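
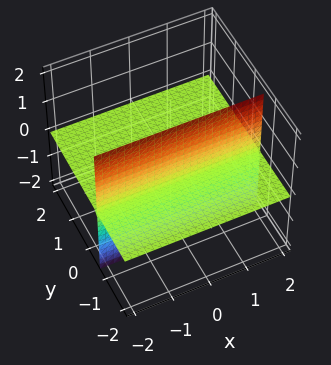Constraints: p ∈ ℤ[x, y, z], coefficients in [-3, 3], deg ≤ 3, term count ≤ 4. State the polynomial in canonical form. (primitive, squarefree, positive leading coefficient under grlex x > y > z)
(a) There are 2 components.
(b) Degree: the shape is more complex than any degree-1 surface, so deg p = 2.
(c) From the visible intercepts: every point of the x-axis in the box is on the surface; the visible y-axis segment lies entirely on the surface.
(d) The integer polynomial consistent with all of this is the stated p.

3*y*z + 2*z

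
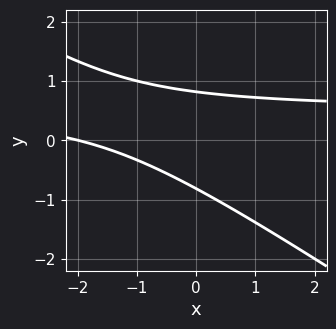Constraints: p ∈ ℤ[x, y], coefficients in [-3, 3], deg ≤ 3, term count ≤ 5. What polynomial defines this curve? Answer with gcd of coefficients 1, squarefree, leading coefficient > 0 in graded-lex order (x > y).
2*x*y + 3*y^2 - x - 2

deg p = 2. The shape is more complex than any degree-1 curve.
From the visible intercepts: it crosses the x-axis at the gridline x = -2.
These observations pin down the coefficients.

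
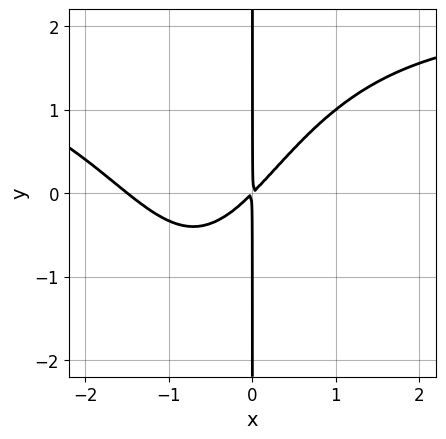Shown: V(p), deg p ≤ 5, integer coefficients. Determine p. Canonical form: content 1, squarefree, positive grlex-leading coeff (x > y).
x^3*y - 2*x^3 + x^2*y - 3*x^2 + 3*x*y

First, the degree is 4 — no degree-3 curve has this shape.
Then, against the integer gridlines: the visible y-axis segment lies entirely on the curve.
Finally, assembling these constraints gives the stated polynomial.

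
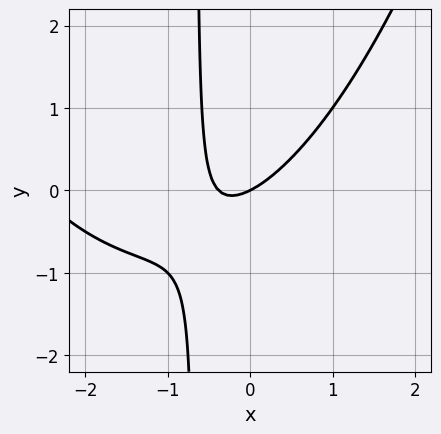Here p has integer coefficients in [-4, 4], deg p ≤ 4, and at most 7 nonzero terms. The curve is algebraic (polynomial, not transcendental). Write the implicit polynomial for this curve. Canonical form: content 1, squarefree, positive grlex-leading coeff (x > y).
The degree is 3 — no degree-2 curve has this shape.
From the axis intercepts and sections: one y-axis crossing is at y = 0; it meets the x-axis at x = 0 (among the integer gridlines).
Putting this together gives p.

x^3 + 3*x^2 - 3*x*y + x - 2*y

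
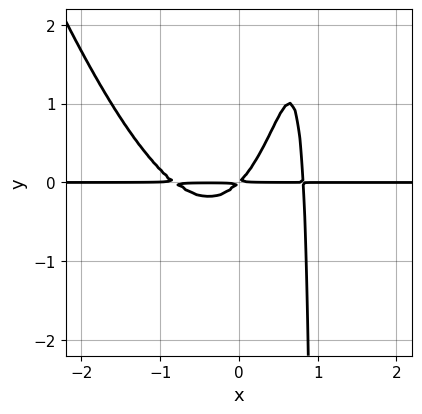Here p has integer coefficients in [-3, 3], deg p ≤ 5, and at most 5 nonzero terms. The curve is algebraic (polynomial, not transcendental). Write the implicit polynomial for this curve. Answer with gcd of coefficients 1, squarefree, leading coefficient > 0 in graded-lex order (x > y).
3*x^3*y + x^2*y^2 - 3*x*y^2 - 2*x*y + 2*y^2

First, degree: a generic line meets the curve in up to 4 points, so deg p = 4.
Then, from the axis intercepts and sections: every point of the x-axis in the box is on the curve.
Finally, the integer polynomial consistent with all of this is the stated p.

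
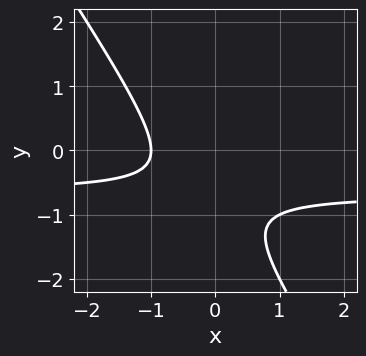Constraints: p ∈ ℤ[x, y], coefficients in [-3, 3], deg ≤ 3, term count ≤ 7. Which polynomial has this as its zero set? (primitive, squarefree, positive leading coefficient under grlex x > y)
(a) deg p = 2.
(b) Observable constraints: the curve avoids every integer y-axis point in the box; one x-axis crossing is at x = -1.
(c) Matching integer coefficients to the picture gives p.

3*x*y + 2*y^2 + 2*x + 3*y + 2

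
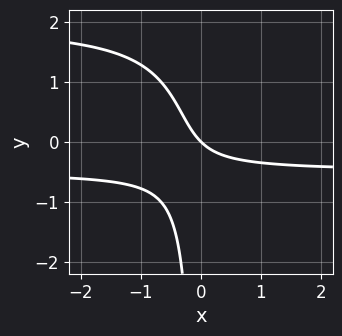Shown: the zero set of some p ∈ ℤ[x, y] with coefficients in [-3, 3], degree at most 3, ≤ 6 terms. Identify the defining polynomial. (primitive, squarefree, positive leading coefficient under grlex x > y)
2*x*y^2 - 3*x*y - 2*x - 2*y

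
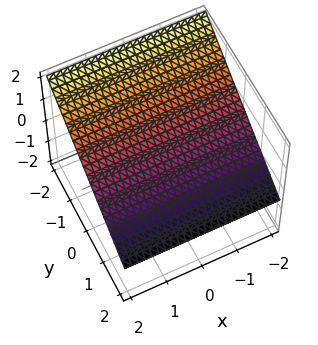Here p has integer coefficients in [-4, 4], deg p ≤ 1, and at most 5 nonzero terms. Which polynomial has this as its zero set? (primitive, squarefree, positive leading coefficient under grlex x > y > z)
2*y + 3*z - 2

Degree: every cross-section is a straight line — this is a plane, so deg p = 1.
From the visible intercepts: it crosses the y-axis at the gridline y = 1; it misses every integer gridline on the x-axis.
Fitting integer coefficients to these (and the overall shape) gives p.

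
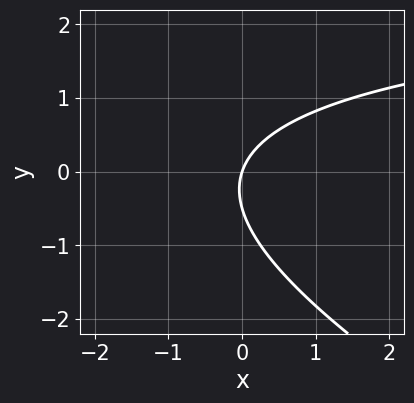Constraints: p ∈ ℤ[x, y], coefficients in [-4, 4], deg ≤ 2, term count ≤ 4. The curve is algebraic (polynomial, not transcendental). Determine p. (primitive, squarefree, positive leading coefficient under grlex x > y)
x*y + 2*y^2 - 3*x + y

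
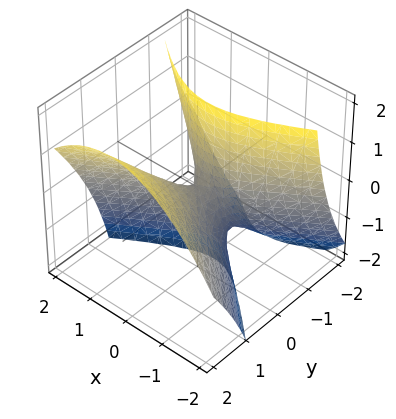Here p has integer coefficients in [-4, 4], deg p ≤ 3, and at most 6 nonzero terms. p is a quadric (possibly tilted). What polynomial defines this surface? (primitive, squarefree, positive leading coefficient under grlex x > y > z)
2*x^2 - x*y - 3*y^2 + 3*y*z + z

1. Degree: a generic line meets the surface in up to 2 points, so deg p = 2.
2. From the axis intercepts and sections: it crosses the y-axis at the gridline y = 0; it crosses the x-axis at the gridline x = 0; one z-axis crossing is at z = 0.
3. Fitting integer coefficients to these (and the overall shape) gives p.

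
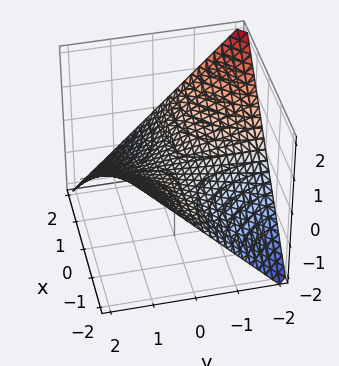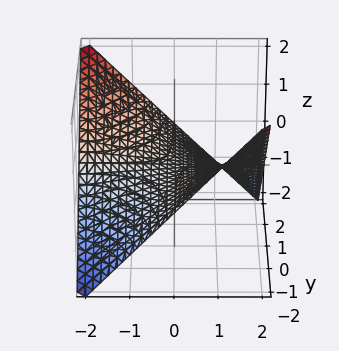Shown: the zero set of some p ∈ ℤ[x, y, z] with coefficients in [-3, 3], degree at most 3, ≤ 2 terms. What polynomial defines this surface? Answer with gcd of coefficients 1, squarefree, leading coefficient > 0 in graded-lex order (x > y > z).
(a) Degree: a saddle surface; a quadric, so deg p = 2.
(b) Checking where it meets the axes: the visible y-axis segment lies entirely on the surface; the visible x-axis segment lies entirely on the surface.
(c) Putting this together gives p.

x*y + 2*z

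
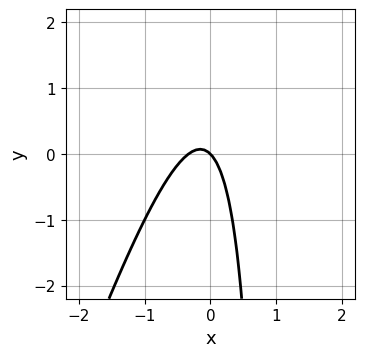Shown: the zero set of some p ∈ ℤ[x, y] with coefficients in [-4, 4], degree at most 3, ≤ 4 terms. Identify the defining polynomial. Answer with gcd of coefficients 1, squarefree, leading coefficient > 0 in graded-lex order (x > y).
3*x^2 - x*y + x + y

First, degree: the shape is more complex than any degree-1 curve, so deg p = 2.
Then, from the axis intercepts and sections: one y-axis crossing is at y = 0; it meets the x-axis at x = 0 (among the integer gridlines).
Finally, putting this together gives p.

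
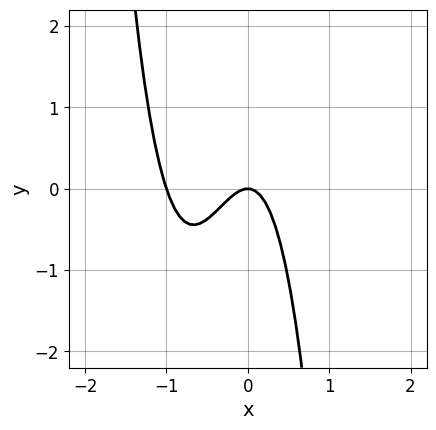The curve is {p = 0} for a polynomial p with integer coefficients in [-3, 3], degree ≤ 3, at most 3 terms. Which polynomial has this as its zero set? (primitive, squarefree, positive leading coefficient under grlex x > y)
3*x^3 + 3*x^2 + y

Degree: the shape is more complex than any degree-2 curve, so deg p = 3.
Against the integer gridlines: one y-axis crossing is at y = 0; the x-axis gridline crossings are at x ∈ {-1, 0}.
The integer polynomial consistent with all of this is the stated p.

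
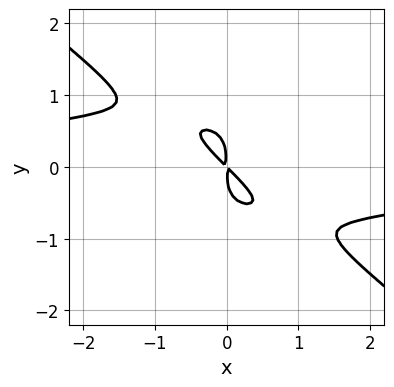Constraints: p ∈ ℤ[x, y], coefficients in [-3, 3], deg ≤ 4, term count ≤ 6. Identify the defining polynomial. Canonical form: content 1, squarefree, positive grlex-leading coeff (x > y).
x^3*y + 2*y^4 + 2*x^2 + 2*x*y

(a) deg p = 4.
(b) Matching integer coefficients to the picture gives p.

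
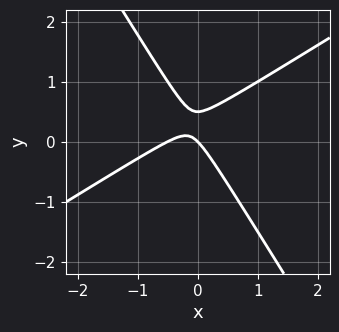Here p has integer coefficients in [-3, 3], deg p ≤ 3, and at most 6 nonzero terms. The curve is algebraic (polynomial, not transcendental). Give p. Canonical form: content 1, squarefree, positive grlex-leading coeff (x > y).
2*x^2 - 2*x*y - 2*y^2 + x + y

deg p = 2. The shape is more complex than any degree-1 curve.
Against the integer gridlines: it meets the y-axis at y = 0 (among the integer gridlines); one x-axis crossing is at x = 0.
Fitting integer coefficients to these (and the overall shape) gives p.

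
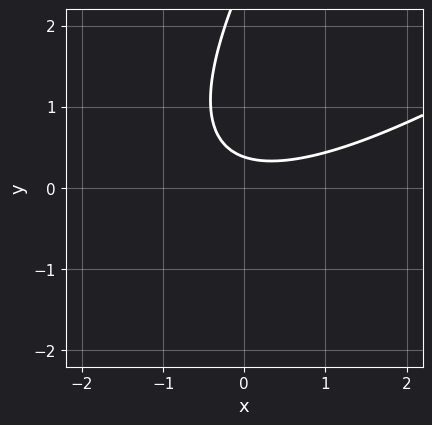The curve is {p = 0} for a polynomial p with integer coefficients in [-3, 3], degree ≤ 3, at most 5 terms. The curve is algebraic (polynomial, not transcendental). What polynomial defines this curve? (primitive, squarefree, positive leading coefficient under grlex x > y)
x^2 - 2*x*y + y^2 - 3*y + 1

First, deg p = 2.
Next, observable constraints: the curve avoids every integer x-axis point in the box.
Finally, fitting integer coefficients to these (and the overall shape) gives p.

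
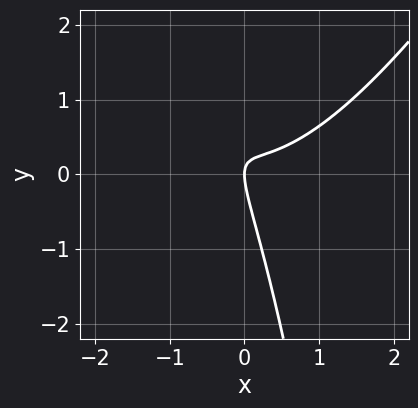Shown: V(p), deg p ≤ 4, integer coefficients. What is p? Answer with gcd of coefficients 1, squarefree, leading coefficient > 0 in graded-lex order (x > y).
(a) Degree: the shape is more complex than any degree-2 curve, so deg p = 3.
(b) Against the integer gridlines: it meets the y-axis at y = 0 (among the integer gridlines); one x-axis crossing is at x = 0.
(c) Solving for integer coefficients yields p as stated.

2*x^3 - x^2*y - 3*x*y - y^2 + x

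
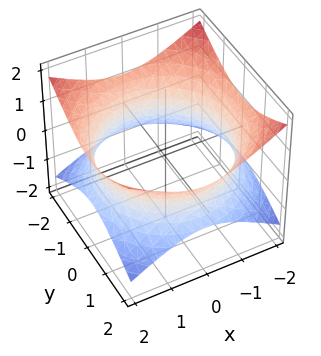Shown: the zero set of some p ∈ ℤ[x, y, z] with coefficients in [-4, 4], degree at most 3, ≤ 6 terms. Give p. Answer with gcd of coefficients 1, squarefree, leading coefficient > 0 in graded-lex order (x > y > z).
The degree is 2 — one connected sheet with a waist; a quadric.
Symmetries: it's symmetric under z → −z, forcing even powers of z; the surface is invariant under rotation about z: p = q(x² + y², z).
From the axis intercepts and sections: a circular section at z = 0 has radius between 1 and 2; the surface avoids every integer z-axis point in the box.
Fitting integer coefficients to these (and the overall shape) gives p.

x^2 + y^2 - 2*z^2 - 3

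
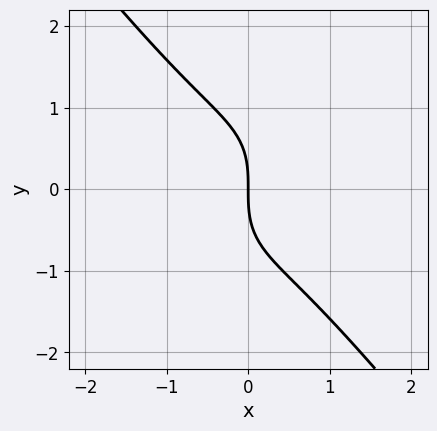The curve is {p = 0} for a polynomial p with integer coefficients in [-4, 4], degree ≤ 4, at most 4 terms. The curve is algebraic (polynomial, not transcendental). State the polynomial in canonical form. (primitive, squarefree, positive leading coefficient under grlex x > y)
2*x^3 + y^3 + 2*x

(a) deg p = 3. The shape is more complex than any degree-2 curve.
(b) Reading off the gridlines: it crosses the x-axis at the gridline x = 0; it meets the y-axis at y = 0 (among the integer gridlines).
(c) Putting this together gives p.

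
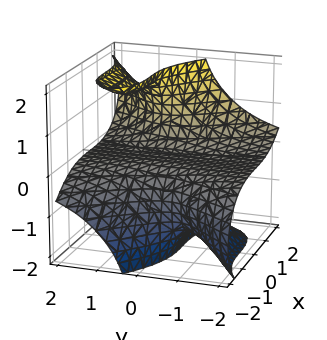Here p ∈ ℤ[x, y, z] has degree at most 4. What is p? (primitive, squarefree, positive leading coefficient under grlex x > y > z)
x^3 - 3*y^2*z + 3*y*z^2 - 2*z

deg p = 3. A generic line meets the surface in up to 3 points.
From the axis intercepts and sections: it crosses the x-axis at the gridline x = 0; one z-axis crossing is at z = 0; the visible y-axis segment lies entirely on the surface.
Putting this together gives p.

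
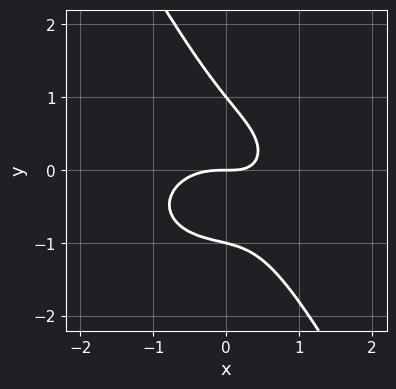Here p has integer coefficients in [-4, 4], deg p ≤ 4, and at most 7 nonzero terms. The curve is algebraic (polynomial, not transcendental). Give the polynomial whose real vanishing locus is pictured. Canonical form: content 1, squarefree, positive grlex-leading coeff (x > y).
2*x^3 + 3*x*y^2 + 2*y^3 + 2*x*y - 2*y

The degree is 3 — the shape is more complex than any degree-2 curve.
Against the integer gridlines: the y-axis gridline crossings are at y ∈ {-1, 0, 1}; it meets the x-axis at x = 0 (among the integer gridlines).
The integer polynomial consistent with all of this is the stated p.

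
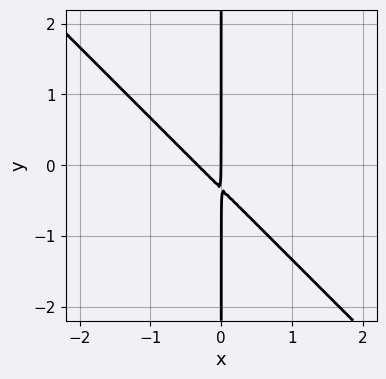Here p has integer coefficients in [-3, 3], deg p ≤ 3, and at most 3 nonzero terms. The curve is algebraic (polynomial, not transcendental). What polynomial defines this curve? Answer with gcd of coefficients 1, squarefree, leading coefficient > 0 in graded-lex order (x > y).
Degree: a generic line meets the curve in up to 2 points, so deg p = 2.
From the visible intercepts: it crosses the x-axis at the gridline x = 0; every point of the y-axis in the box is on the curve.
Solving for integer coefficients yields p as stated.

3*x^2 + 3*x*y + x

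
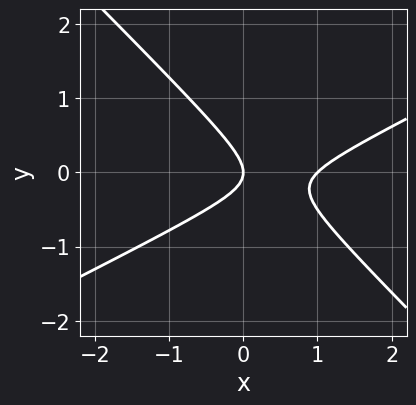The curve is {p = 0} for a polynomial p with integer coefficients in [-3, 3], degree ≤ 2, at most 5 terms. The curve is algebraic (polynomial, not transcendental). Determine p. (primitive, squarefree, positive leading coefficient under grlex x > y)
x^2 - x*y - 2*y^2 - x

(a) The degree is 2 — a generic line meets the curve in up to 2 points.
(b) From the axis intercepts and sections: one y-axis crossing is at y = 0; among the integer gridlines, it crosses the x-axis at x ∈ {0, 1}.
(c) These observations pin down the coefficients.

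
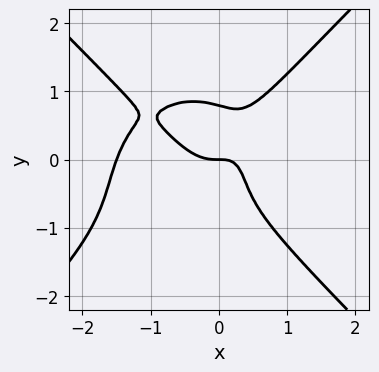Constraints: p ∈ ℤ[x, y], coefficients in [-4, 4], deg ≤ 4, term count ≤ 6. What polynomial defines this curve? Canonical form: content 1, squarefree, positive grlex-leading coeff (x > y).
2*x^4 - 2*y^4 + 3*x^3 - x*y + y

The degree is 4 — the shape is more complex than any degree-3 curve.
From the axis intercepts and sections: one x-axis crossing is at x = 0; one y-axis crossing is at y = 0.
The integer polynomial consistent with all of this is the stated p.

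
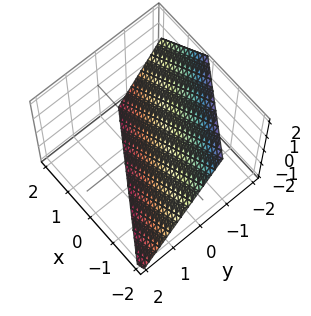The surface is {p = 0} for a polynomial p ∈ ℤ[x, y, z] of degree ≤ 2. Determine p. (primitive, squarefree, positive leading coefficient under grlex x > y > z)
(a) Degree: the surface is flat (a plane), so deg p = 1.
(b) From the axis intercepts and sections: it meets the z-axis at z = -1 (among the integer gridlines); it meets the x-axis at x = -1 (among the integer gridlines).
(c) Fitting integer coefficients to these (and the overall shape) gives p.

2*x + 3*y + 2*z + 2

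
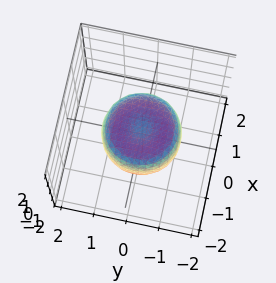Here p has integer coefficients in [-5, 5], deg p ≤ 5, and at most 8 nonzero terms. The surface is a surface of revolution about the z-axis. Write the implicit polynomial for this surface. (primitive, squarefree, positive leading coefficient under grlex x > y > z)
(a) Degree: no degree-3 surface has this shape, so deg p = 4.
(b) Symmetry: the z-axis is an axis of rotation, so x and y enter only as x² + y².
(c) Against the integer gridlines: a circular section at z = 0 has radius between 1 and 2.
(d) The integer polynomial consistent with all of this is the stated p.

2*x^4 + 4*x^2*y^2 + 2*y^4 - 2*x^2 - 2*y^2 + 2*z^2 - 1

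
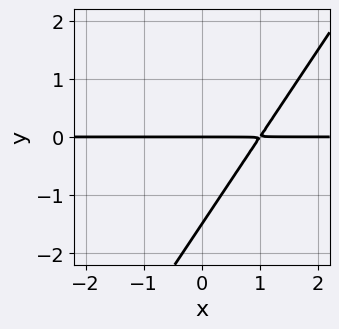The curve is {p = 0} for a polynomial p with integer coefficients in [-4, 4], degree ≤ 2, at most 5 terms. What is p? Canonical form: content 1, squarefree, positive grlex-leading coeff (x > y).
3*x*y - 2*y^2 - 3*y

Degree: a generic line meets the curve in up to 2 points, so deg p = 2.
Reading off the gridlines: it meets the y-axis at y = 0 (among the integer gridlines); the visible x-axis segment lies entirely on the curve.
Together with the visible shape, these determine p as stated.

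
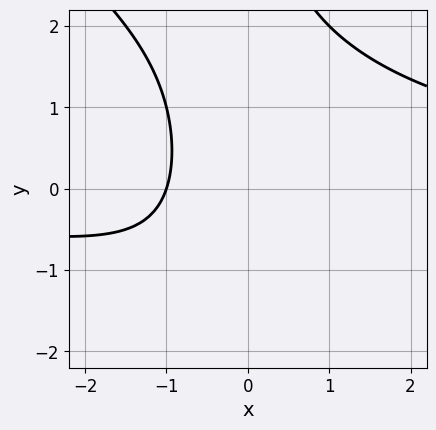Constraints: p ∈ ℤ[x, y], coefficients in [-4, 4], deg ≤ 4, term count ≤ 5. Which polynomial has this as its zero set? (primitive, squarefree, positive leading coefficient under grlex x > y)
x^2*y + x*y^2 - 3*x - 3

(a) Degree: no degree-2 curve has this shape, so deg p = 3.
(b) Against the integer gridlines: the curve avoids every integer y-axis point in the box; it meets the x-axis at x = -1 (among the integer gridlines).
(c) Solving for integer coefficients yields p as stated.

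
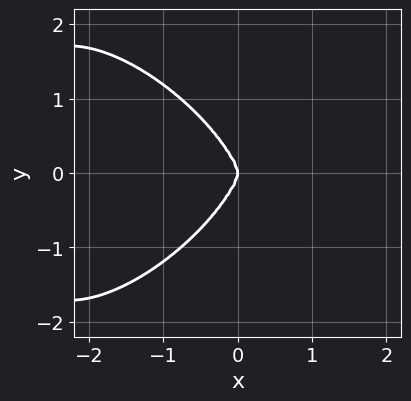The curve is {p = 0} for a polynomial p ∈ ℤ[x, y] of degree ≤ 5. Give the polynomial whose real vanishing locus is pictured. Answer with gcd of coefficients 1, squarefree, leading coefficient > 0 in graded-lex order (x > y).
x^4 + y^4 + 3*x^3

Degree: the shape is more complex than any degree-3 curve, so deg p = 4.
Symmetries: mirror symmetry y ↦ −y ⇒ only even powers of y.
From the axis intercepts and sections: it meets the y-axis at y = 0 (among the integer gridlines); it meets the x-axis at x = 0 (among the integer gridlines).
These observations pin down the coefficients.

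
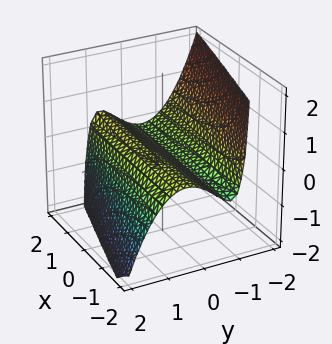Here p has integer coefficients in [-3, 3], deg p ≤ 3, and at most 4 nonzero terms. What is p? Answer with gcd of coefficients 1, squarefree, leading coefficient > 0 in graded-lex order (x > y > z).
First, deg p = 3. The shape is more complex than any degree-2 surface.
Next, against the integer gridlines: the y-axis gridline crossings are at y ∈ {-1, 0, 1}; it crosses the z-axis at the gridline z = 0; the visible x-axis segment lies entirely on the surface.
Finally, together with the visible shape, these determine p as stated.

x*y*z - 2*y^3 + 2*y - 3*z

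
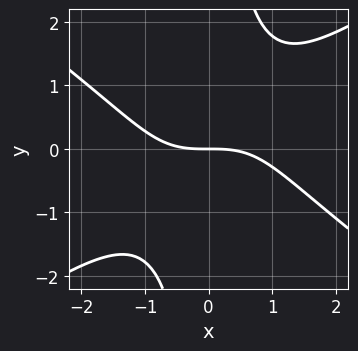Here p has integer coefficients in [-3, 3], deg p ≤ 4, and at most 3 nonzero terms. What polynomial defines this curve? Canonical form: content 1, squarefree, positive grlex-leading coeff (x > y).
x^3 - 2*x*y^2 + 3*y

(a) The degree is 3 — a generic line meets the curve in up to 3 points.
(b) Checking where it meets the axes: it crosses the y-axis at the gridline y = 0; it meets the x-axis at x = 0 (among the integer gridlines).
(c) Solving for integer coefficients yields p as stated.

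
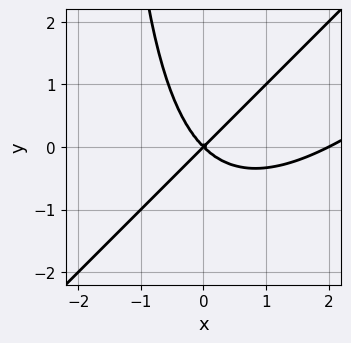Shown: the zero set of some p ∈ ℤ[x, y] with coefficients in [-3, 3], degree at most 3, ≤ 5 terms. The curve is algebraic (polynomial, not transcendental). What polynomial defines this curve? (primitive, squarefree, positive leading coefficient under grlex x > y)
(a) deg p = 3. The shape is more complex than any degree-2 curve.
(b) Observable constraints: it crosses the y-axis at the gridline y = 0; among the integer gridlines, it crosses the x-axis at x ∈ {0, 2}.
(c) Assembling these constraints gives the stated polynomial.

x^3 - 2*x^2*y + x*y^2 - 2*x^2 + 2*y^2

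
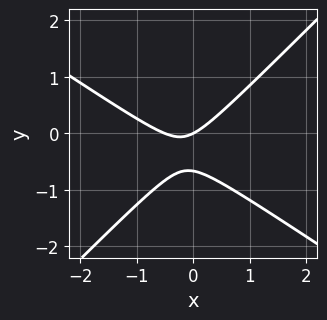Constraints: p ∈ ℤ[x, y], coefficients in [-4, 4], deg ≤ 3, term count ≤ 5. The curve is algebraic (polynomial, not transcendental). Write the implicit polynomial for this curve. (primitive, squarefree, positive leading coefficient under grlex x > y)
2*x^2 + x*y - 3*y^2 + x - 2*y

First, degree: a generic line meets the curve in up to 2 points, so deg p = 2.
Next, from the visible intercepts: it crosses the y-axis at the gridline y = 0; it crosses the x-axis at the gridline x = 0.
Finally, these observations pin down the coefficients.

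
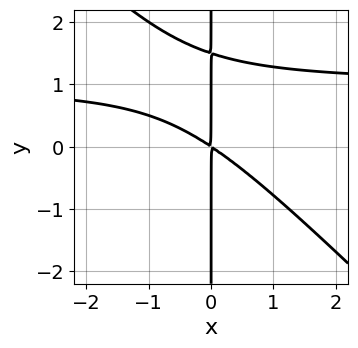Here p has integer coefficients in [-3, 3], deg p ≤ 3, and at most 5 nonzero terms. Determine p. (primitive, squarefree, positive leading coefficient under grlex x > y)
2*x^2*y + 2*x*y^2 - 2*x^2 - 3*x*y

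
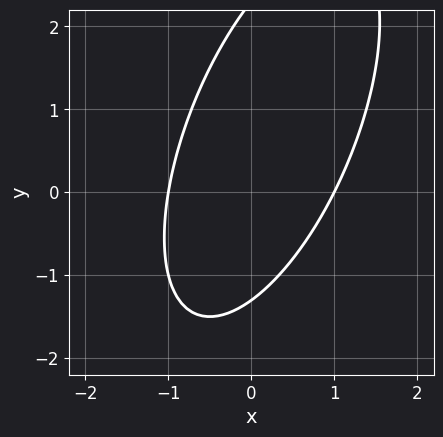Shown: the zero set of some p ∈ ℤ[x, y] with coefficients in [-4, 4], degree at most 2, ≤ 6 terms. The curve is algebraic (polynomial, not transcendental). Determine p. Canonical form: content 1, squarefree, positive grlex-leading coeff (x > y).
3*x^2 - 2*x*y + y^2 - y - 3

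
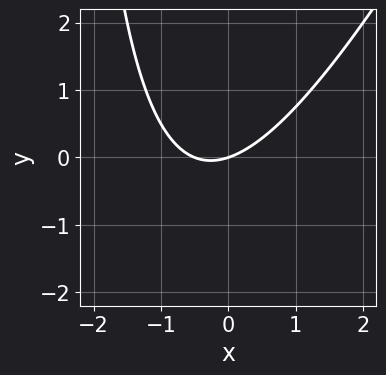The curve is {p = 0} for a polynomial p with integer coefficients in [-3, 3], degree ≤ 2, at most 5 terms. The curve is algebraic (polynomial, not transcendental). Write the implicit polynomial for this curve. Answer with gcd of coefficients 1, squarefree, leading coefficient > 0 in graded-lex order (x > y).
2*x^2 - x*y + x - 3*y

1. The degree is 2 — the shape is more complex than any degree-1 curve.
2. Checking where it meets the axes: it meets the x-axis at x = 0 (among the integer gridlines); it meets the y-axis at y = 0 (among the integer gridlines).
3. Matching integer coefficients to the picture gives p.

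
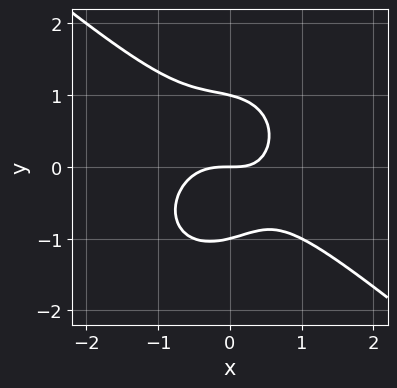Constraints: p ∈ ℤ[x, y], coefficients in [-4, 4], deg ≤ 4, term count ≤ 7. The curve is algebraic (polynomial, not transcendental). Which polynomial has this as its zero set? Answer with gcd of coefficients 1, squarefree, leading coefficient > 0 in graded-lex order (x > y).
First, degree: no degree-2 curve has this shape, so deg p = 3.
Next, from the axis intercepts and sections: among the integer gridlines, it crosses the y-axis at y ∈ {-1, 0, 1}; it crosses the x-axis at the gridline x = 0.
Finally, these observations pin down the coefficients.

2*x^3 + x^2*y + 2*y^3 + x*y - 2*y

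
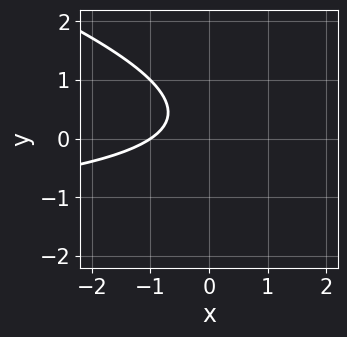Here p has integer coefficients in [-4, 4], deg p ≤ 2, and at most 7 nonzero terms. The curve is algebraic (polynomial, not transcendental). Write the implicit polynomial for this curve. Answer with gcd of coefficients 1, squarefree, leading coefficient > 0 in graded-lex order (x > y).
x*y + 3*y^2 + 2*x - 2*y + 2

deg p = 2. A generic line meets the curve in up to 2 points.
Reading off the gridlines: it misses every integer gridline on the y-axis; one x-axis crossing is at x = -1.
These observations pin down the coefficients.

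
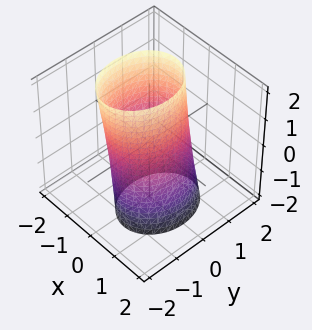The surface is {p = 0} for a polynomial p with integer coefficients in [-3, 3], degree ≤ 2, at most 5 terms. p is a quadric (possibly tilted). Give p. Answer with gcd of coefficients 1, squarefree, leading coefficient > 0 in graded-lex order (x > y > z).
3*x^2 + x*z + 2*y^2 - 3

The degree is 2 — a generic line meets the surface in up to 2 points.
Checking where it meets the axes: among the integer gridlines, it crosses the x-axis at x ∈ {-1, 1}; the surface avoids every integer z-axis point in the box.
Solving for integer coefficients yields p as stated.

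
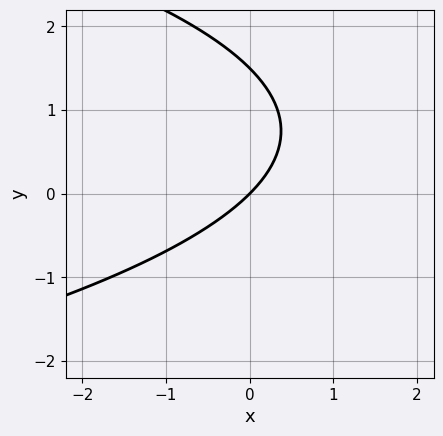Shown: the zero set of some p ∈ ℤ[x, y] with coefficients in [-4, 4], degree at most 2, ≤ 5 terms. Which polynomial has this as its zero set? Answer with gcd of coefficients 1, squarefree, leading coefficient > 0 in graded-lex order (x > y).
2*y^2 + 3*x - 3*y

First, degree: no degree-1 curve has this shape, so deg p = 2.
Then, from the axis intercepts and sections: it meets the y-axis at y = 0 (among the integer gridlines); one x-axis crossing is at x = 0.
Finally, together with the visible shape, these determine p as stated.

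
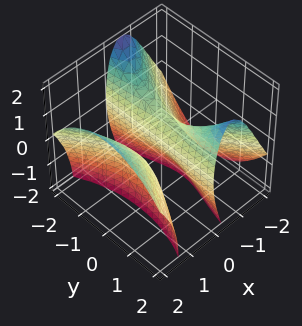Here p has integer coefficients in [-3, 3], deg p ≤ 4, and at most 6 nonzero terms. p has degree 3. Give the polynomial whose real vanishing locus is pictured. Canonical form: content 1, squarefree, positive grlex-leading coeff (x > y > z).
(a) The picture has 2 separate pieces. They look like related sheets of one shape, so recover p as a whole.
(b) deg p = 3. The shape is more complex than any degree-2 surface.
(c) From the visible intercepts: it crosses the z-axis at the gridline z = 0; every point of the y-axis in the box is on the surface; it meets the x-axis at x = 0 (among the integer gridlines).
(d) Matching integer coefficients to the picture gives p.

3*x^3 - 3*x^2*z - 2*x*y^2 - z^2 - 2*x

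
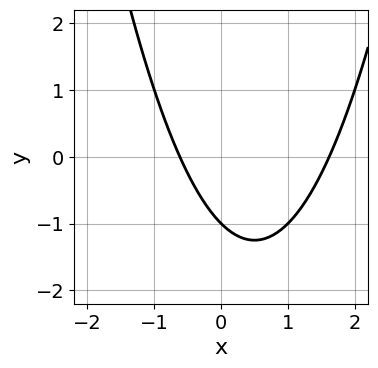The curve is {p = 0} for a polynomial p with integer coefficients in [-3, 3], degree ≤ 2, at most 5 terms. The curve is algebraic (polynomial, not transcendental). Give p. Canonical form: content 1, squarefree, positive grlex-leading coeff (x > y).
First, deg p = 2. No degree-1 curve has this shape.
Next, observable constraints: one y-axis crossing is at y = -1.
Finally, these observations pin down the coefficients.

x^2 - x - y - 1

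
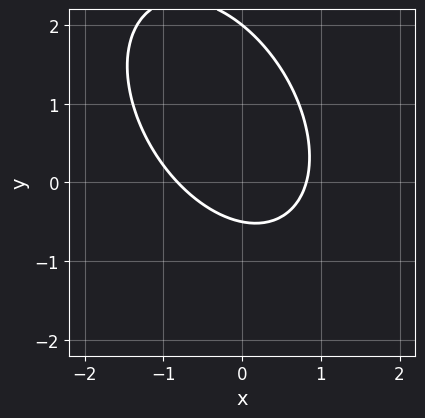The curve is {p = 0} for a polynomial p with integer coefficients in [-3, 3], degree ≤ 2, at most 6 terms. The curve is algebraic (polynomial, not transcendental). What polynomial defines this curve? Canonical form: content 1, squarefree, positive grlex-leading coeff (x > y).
3*x^2 + 2*x*y + 2*y^2 - 3*y - 2

The degree is 2 — the shape is more complex than any degree-1 curve.
From the visible intercepts: it crosses the y-axis at the gridline y = 2.
Assembling these constraints gives the stated polynomial.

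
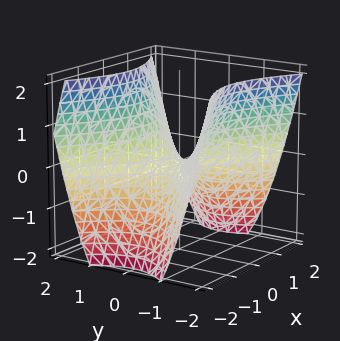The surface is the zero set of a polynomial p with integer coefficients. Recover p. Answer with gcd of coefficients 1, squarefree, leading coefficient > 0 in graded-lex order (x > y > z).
First, deg p = 2. A saddle surface; a quadric.
Then, symmetries: the y ↦ −y reflection is a symmetry, so y appears only in even powers; mirror symmetry x ↦ −x ⇒ only even powers of x.
Next, from the visible intercepts: it crosses the y-axis at the gridline y = 0; it crosses the x-axis at the gridline x = 0; one z-axis crossing is at z = 0.
Finally, these observations pin down the coefficients.

2*x^2 - 3*y^2 + 3*z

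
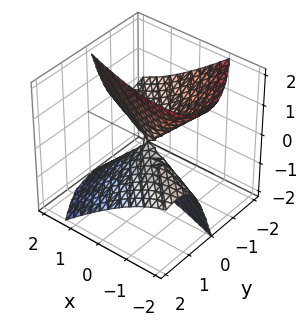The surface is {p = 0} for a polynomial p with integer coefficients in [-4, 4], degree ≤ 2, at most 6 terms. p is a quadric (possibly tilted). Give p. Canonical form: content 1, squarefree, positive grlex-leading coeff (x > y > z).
x^2 + 3*x*y + 2*y^2 + 3*y*z - z^2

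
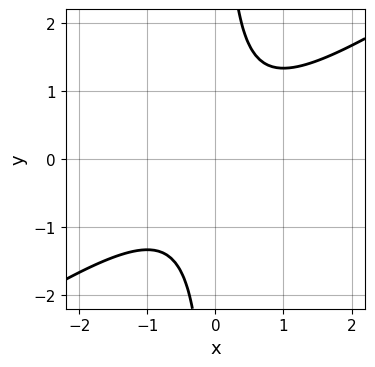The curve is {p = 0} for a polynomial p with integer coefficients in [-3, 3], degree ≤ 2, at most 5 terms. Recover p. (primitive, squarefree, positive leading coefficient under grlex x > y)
(a) deg p = 2. The shape is more complex than any degree-1 curve.
(b) From the visible intercepts: no y-intercept at any integer in the box; the curve avoids every integer x-axis point in the box.
(c) Putting this together gives p.

2*x^2 - 3*x*y + 2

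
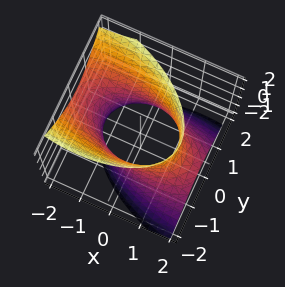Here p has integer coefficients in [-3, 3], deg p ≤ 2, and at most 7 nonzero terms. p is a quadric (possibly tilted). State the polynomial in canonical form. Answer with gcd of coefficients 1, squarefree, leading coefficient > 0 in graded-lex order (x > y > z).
First, the degree is 2 — no degree-1 surface has this shape.
Then, observable constraints: the surface avoids every integer z-axis point in the box; among the integer gridlines, it crosses the y-axis at y ∈ {-1, 1}.
Finally, fitting integer coefficients to these (and the overall shape) gives p.

x^2 + x*y + 2*x*z + 3*y^2 - z^2 - 3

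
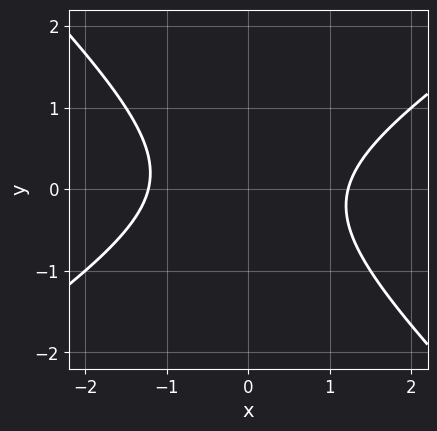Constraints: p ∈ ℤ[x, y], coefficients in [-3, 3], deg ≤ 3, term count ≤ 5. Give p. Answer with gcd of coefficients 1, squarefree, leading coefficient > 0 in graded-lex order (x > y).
Degree: no degree-1 curve has this shape, so deg p = 2.
From the visible intercepts: it misses every integer gridline on the y-axis.
These observations pin down the coefficients.

2*x^2 - x*y - 3*y^2 - 3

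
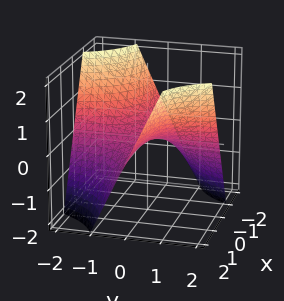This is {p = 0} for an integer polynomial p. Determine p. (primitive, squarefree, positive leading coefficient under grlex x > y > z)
(a) Degree: a hyperbolic paraboloid; a quadric, so deg p = 2.
(b) Observable constraints: the visible x-axis segment lies entirely on the surface; one z-axis crossing is at z = 0; the visible y-axis segment lies entirely on the surface.
(c) Putting this together gives p.

x*y - z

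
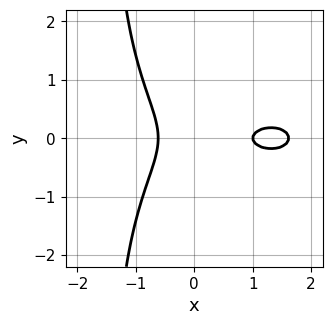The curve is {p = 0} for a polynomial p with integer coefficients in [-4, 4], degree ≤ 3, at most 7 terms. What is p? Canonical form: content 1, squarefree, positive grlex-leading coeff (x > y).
x^3 + 2*x*y^2 - 2*x^2 + 3*y^2 + 1

First, deg p = 3.
Next, symmetries: the y ↦ −y reflection is a symmetry, so y appears only in even powers.
Then, from the axis intercepts and sections: the curve avoids every integer y-axis point in the box; it crosses the x-axis at the gridline x = 1.
Finally, fitting integer coefficients to these (and the overall shape) gives p.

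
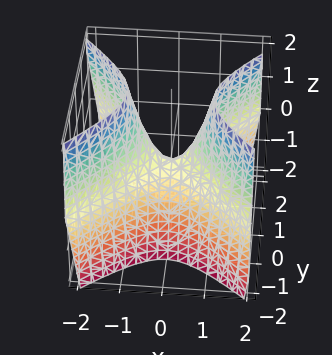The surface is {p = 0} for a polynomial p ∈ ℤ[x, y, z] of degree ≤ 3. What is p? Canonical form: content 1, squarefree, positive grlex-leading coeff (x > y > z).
(a) Degree: a saddle surface; a quadric, so deg p = 2.
(b) Symmetries: mirror symmetry x ↦ −x ⇒ only even powers of x; mirror symmetry y ↦ −y ⇒ only even powers of y.
(c) Reading off the gridlines: it crosses the z-axis at the gridline z = 0; it meets the y-axis at y = 0 (among the integer gridlines); it crosses the x-axis at the gridline x = 0.
(d) Assembling these constraints gives the stated polynomial.

2*x^2 - 2*y^2 - z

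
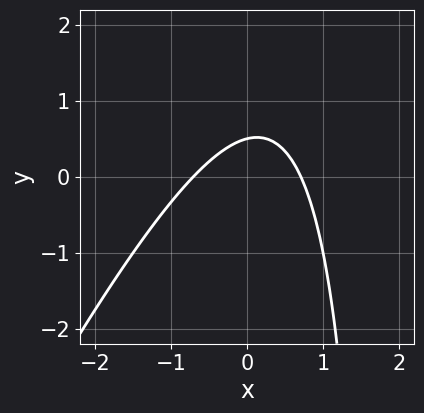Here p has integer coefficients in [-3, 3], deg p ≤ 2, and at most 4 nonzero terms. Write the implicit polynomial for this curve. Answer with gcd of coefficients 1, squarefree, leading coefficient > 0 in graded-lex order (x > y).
deg p = 2. A generic line meets the curve in up to 2 points.
Matching integer coefficients to the picture gives p.

2*x^2 - x*y + 2*y - 1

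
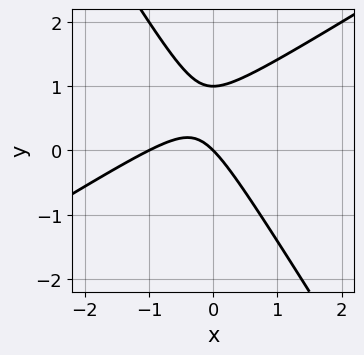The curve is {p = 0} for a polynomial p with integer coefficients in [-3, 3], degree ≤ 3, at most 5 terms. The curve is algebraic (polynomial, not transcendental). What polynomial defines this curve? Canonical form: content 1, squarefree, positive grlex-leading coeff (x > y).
x^2 - x*y - y^2 + x + y

(a) deg p = 2. The shape is more complex than any degree-1 curve.
(b) Reading off the gridlines: among the integer gridlines, it crosses the y-axis at y ∈ {0, 1}; the x-axis gridline crossings are at x ∈ {-1, 0}.
(c) Putting this together gives p.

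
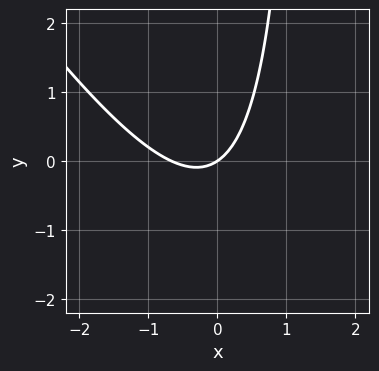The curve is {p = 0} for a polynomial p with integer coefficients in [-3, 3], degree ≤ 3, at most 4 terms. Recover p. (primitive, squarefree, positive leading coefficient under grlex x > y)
1. The degree is 2 — no degree-1 curve has this shape.
2. Checking where it meets the axes: it meets the y-axis at y = 0 (among the integer gridlines); one x-axis crossing is at x = 0.
3. Matching integer coefficients to the picture gives p.

3*x^2 + 2*x*y + 2*x - 3*y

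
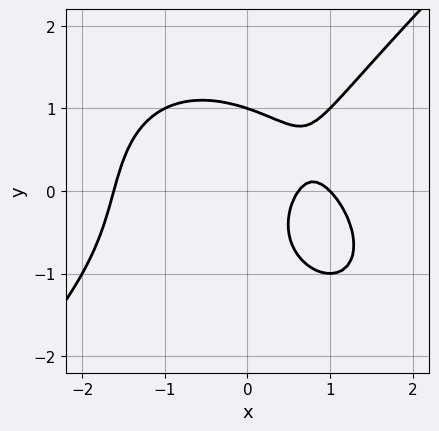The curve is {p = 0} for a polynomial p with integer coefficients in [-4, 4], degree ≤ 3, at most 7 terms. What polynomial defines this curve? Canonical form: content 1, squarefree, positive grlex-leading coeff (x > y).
x^3 - y^3 + x*y - 2*x + 1

The degree is 3 — a generic line meets the curve in up to 3 points.
Checking where it meets the axes: it crosses the y-axis at the gridline y = 1; it crosses the x-axis at the gridline x = 1.
Together with the visible shape, these determine p as stated.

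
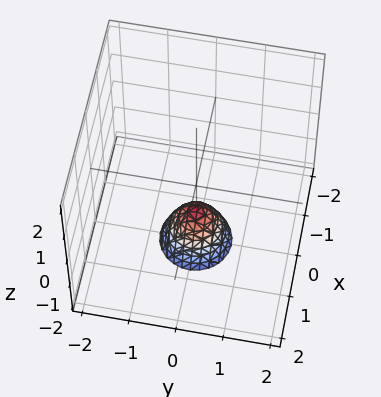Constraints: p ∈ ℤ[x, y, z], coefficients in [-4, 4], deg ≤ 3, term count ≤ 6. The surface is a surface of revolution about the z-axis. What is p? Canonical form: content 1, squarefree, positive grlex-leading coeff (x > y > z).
(a) The degree is 2 — the shape is more complex than any degree-1 surface.
(b) By symmetry, the surface is invariant under rotation about z: p = q(x² + y², z).
(c) Checking where it meets the axes: one z-axis crossing is at z = -1; a circular section at z = -2 has radius between 0 and 1; it misses every integer gridline on the x-axis.
(d) Putting this together gives p.

2*x^2 + 2*y^2 + z + 1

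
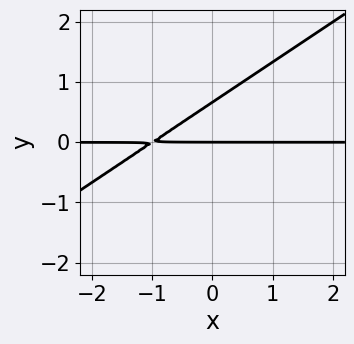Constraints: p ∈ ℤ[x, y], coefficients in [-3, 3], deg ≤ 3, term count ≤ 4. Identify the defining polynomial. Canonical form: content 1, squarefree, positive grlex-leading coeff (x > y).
2*x*y - 3*y^2 + 2*y

First, the degree is 2 — no degree-1 curve has this shape.
Next, against the integer gridlines: the visible x-axis segment lies entirely on the curve; it crosses the y-axis at the gridline y = 0.
Finally, fitting integer coefficients to these (and the overall shape) gives p.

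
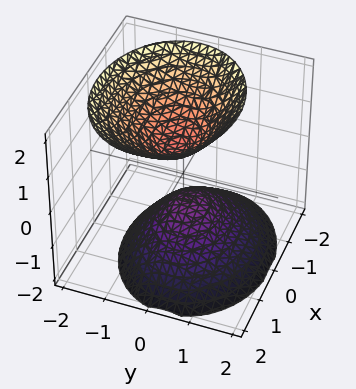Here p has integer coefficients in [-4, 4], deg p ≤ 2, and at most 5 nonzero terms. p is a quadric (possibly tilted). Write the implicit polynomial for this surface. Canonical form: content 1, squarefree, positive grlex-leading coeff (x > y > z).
2*x^2 + 3*y^2 + y*z - 2*z^2 + 1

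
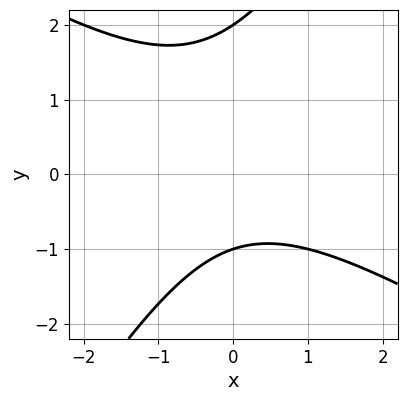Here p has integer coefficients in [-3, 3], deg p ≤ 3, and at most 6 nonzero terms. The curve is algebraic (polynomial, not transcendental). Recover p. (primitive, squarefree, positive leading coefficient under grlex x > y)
x^2 + x*y - y^2 + y + 2

First, deg p = 2. A generic line meets the curve in up to 2 points.
Then, from the axis intercepts and sections: among the integer gridlines, it crosses the y-axis at y ∈ {-1, 2}; it misses every integer gridline on the x-axis.
Finally, assembling these constraints gives the stated polynomial.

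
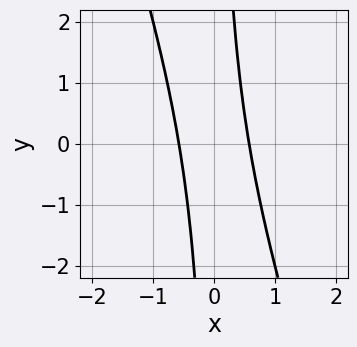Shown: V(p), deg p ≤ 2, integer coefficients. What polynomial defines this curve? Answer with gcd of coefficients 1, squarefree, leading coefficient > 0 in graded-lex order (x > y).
First, deg p = 2. A generic line meets the curve in up to 2 points.
Then, against the integer gridlines: the curve avoids every integer y-axis point in the box.
Finally, matching integer coefficients to the picture gives p.

3*x^2 + x*y - 1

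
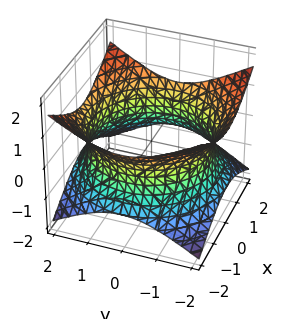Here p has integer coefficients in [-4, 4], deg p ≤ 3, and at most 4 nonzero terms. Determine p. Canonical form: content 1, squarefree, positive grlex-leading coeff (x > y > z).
1. deg p = 2.
2. Symmetries: mirror symmetry z ↦ −z ⇒ only even powers of z; every cross-section ⟂ z is a circle, so x, y appear only via x² + y².
3. From the axis intercepts and sections: a circular section at z = 0 has radius between 1 and 2; no z-intercept at any integer in the box.
4. Assembling these constraints gives the stated polynomial.

x^2 + y^2 - 2*z^2 - 3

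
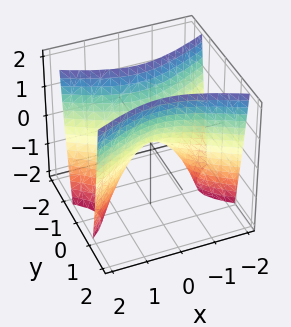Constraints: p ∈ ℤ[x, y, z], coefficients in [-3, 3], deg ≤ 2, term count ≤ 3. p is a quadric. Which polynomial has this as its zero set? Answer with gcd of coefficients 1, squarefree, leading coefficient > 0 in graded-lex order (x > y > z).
x^2 - 3*y^2 + z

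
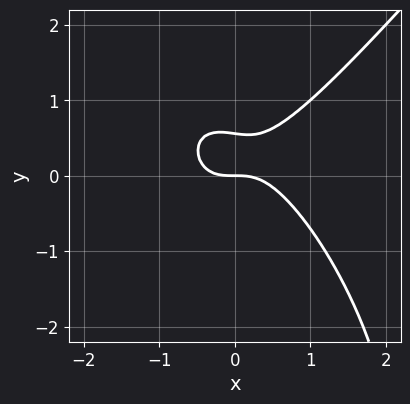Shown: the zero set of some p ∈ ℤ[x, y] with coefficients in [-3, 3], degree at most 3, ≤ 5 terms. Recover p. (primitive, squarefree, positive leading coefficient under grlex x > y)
deg p = 3. No degree-2 curve has this shape.
Checking where it meets the axes: it crosses the y-axis at the gridline y = 0; one x-axis crossing is at x = 0.
Fitting integer coefficients to these (and the overall shape) gives p.

3*x^3 - x*y^2 - y^3 - 3*y^2 + 2*y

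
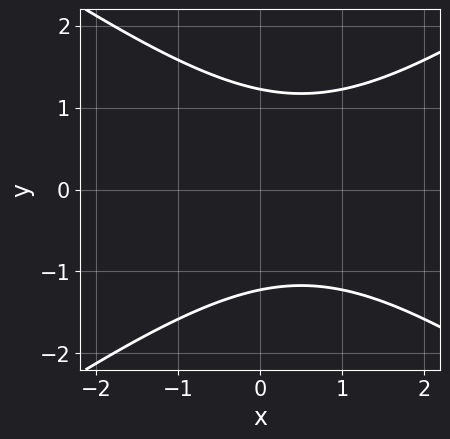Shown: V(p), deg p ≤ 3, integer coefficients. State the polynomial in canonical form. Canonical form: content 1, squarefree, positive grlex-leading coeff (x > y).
(a) The degree is 2 — no degree-1 curve has this shape.
(b) Symmetries: the y ↦ −y reflection is a symmetry, so y appears only in even powers.
(c) Reading off the gridlines: the curve avoids every integer x-axis point in the box.
(d) Fitting integer coefficients to these (and the overall shape) gives p.

x^2 - 2*y^2 - x + 3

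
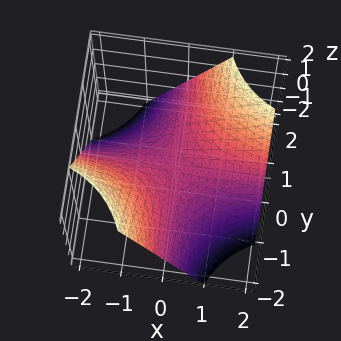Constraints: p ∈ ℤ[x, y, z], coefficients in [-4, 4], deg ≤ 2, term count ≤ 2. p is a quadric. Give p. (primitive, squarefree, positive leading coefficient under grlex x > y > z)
1. The degree is 2 — a hyperbolic paraboloid; a quadric.
2. Observable constraints: every point of the x-axis in the box is on the surface; the visible y-axis segment lies entirely on the surface; it meets the z-axis at z = 0 (among the integer gridlines).
3. Assembling these constraints gives the stated polynomial.

x*y - z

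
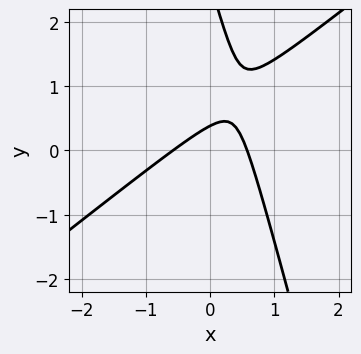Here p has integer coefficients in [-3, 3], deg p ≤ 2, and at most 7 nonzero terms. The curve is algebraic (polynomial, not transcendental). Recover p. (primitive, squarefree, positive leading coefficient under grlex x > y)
3*x^2 - 3*x*y - y^2 + 3*y - 1

First, the degree is 2 — a generic line meets the curve in up to 2 points.
Finally, putting this together gives p.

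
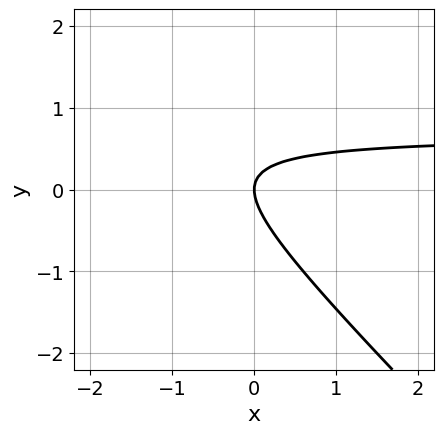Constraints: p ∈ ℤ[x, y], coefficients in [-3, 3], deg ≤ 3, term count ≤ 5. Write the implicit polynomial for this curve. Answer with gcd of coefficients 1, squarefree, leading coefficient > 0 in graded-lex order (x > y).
3*x*y + 3*y^2 - 2*x

First, deg p = 2. The shape is more complex than any degree-1 curve.
Next, reading off the gridlines: one y-axis crossing is at y = 0; one x-axis crossing is at x = 0.
Finally, putting this together gives p.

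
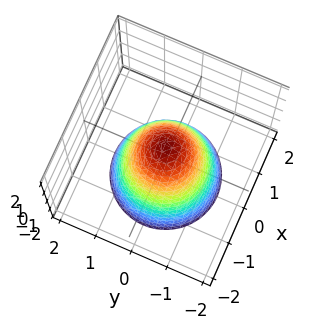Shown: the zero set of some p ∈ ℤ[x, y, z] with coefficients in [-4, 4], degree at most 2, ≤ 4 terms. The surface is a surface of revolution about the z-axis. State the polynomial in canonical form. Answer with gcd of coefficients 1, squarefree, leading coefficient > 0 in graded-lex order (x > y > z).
3*x^2 + 3*y^2 + 2*z - 2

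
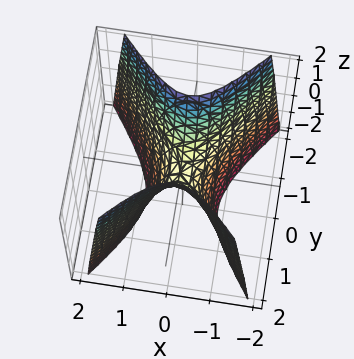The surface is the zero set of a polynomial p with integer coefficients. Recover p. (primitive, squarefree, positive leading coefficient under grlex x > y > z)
3*x^2 - 2*y^2 + z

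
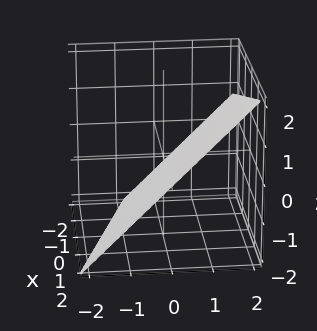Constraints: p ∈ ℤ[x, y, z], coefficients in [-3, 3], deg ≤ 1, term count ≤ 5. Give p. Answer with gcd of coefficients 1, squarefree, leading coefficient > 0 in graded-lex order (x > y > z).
First, degree: every cross-section is a straight line — this is a plane, so deg p = 1.
Next, from the axis intercepts and sections: one x-axis crossing is at x = 2.
Finally, assembling these constraints gives the stated polynomial.

x + 3*y - 3*z - 2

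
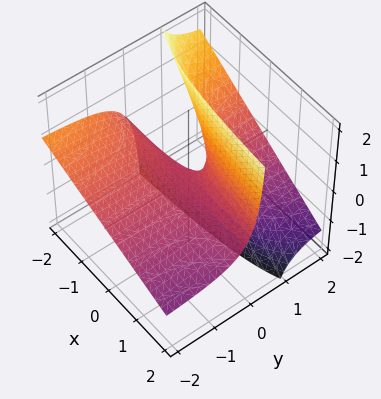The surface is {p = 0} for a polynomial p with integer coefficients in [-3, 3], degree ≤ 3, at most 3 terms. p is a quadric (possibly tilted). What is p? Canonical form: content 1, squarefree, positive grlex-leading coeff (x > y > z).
First, the degree is 2 — the shape is more complex than any degree-1 surface.
Then, reading off the gridlines: every point of the y-axis in the box is on the surface; it crosses the z-axis at the gridline z = 0.
Finally, together with the visible shape, these determine p as stated. Check: (1, 0, 0) on the x-axis lies on the surface, and p(1, 0, 0) = 0. ✓

x*y + 2*y*z - z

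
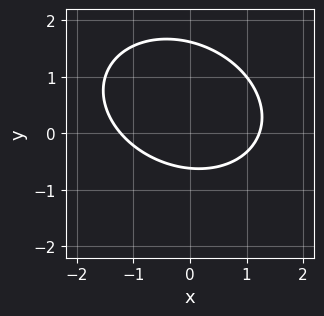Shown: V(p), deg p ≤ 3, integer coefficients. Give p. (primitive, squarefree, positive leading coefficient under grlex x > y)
First, deg p = 2.
Finally, the integer polynomial consistent with all of this is the stated p.

2*x^2 + x*y + 3*y^2 - 3*y - 3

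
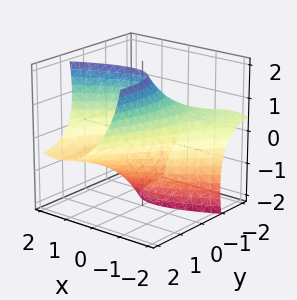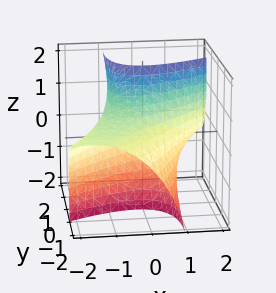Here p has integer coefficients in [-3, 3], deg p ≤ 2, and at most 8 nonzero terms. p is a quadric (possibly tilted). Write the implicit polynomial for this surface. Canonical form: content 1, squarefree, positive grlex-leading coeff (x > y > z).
2*x^2 - 3*x*y + y^2 - 3*y*z + z^2 - 3

1. The degree is 2 — the shape is more complex than any degree-1 surface.
2. Putting this together gives p.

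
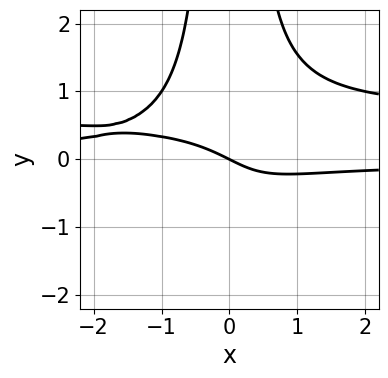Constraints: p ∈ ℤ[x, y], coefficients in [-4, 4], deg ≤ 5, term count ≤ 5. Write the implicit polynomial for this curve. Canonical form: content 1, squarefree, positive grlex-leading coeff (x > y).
3*x^2*y^2 - 2*x^2*y - x - 2*y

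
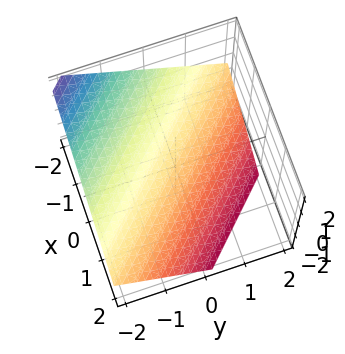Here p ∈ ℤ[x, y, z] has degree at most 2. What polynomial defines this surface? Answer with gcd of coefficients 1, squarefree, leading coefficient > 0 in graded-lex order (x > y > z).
2*x + 2*y + 3*z + 2

deg p = 1. Every cross-section is a straight line — this is a plane.
From the visible intercepts: one x-axis crossing is at x = -1; it crosses the y-axis at the gridline y = -1.
Together with the visible shape, these determine p as stated.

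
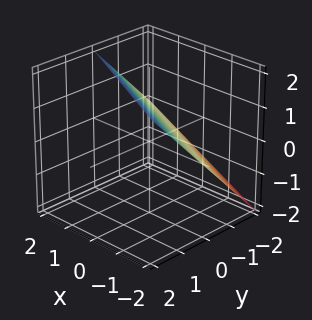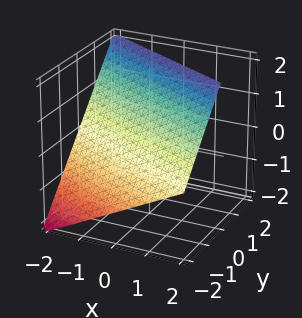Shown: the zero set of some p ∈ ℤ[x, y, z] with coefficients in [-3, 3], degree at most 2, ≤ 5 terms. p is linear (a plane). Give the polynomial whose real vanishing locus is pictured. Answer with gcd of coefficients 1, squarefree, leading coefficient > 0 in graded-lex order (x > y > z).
First, deg p = 1.
Then, from the visible intercepts: it meets the y-axis at y = -1 (among the integer gridlines); it meets the x-axis at x = -2 (among the integer gridlines); one z-axis crossing is at z = 1.
Finally, assembling these constraints gives the stated polynomial.

x + 2*y - 2*z + 2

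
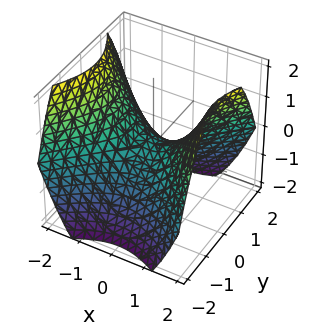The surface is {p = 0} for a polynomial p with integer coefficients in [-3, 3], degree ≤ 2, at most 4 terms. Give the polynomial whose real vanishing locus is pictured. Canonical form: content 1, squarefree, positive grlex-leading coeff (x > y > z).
First, degree: a hyperbolic paraboloid; a quadric, so deg p = 2.
Then, symmetries: it's symmetric under x → −x, forcing even powers of x; mirror symmetry y ↦ −y ⇒ only even powers of y.
Then, from the visible intercepts: one z-axis crossing is at z = 0; it meets the y-axis at y = 0 (among the integer gridlines); it meets the x-axis at x = 0 (among the integer gridlines).
Finally, solving for integer coefficients yields p as stated.

2*x^2 - 2*y^2 - 3*z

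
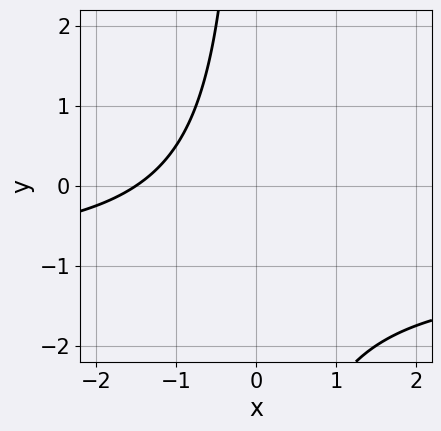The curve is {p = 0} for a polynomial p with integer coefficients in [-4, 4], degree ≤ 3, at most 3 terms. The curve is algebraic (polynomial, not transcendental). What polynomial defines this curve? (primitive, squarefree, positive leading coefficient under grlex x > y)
1. deg p = 2. A generic line meets the curve in up to 2 points.
2. From the axis intercepts and sections: it misses every integer gridline on the y-axis.
3. Fitting integer coefficients to these (and the overall shape) gives p.

2*x*y + 2*x + 3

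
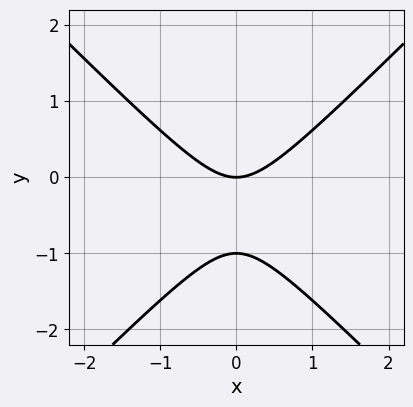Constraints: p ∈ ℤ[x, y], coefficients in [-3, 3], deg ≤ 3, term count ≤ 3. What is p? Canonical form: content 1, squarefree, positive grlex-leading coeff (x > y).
(a) deg p = 2. The shape is more complex than any degree-1 curve.
(b) Symmetries: the x ↦ −x reflection is a symmetry, so x appears only in even powers.
(c) Reading off the gridlines: the y-axis gridline crossings are at y ∈ {-1, 0}; one x-axis crossing is at x = 0.
(d) Putting this together gives p.

x^2 - y^2 - y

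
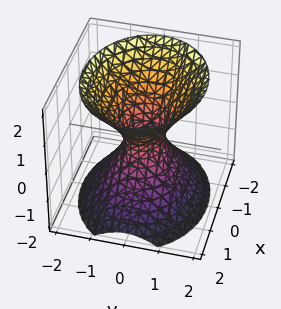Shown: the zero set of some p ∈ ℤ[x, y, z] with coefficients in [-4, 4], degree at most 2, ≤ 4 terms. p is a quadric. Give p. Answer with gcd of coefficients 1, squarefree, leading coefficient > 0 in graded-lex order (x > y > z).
2*x^2 + 3*y^2 - 2*z^2 - 1

First, the degree is 2 — an hourglass — one-sheet hyperboloid; a quadric.
Next, symmetries: mirror symmetry x ↦ −x ⇒ only even powers of x; the y ↦ −y reflection is a symmetry, so y appears only in even powers; mirror symmetry z ↦ −z ⇒ only even powers of z.
Then, from the axis intercepts and sections: the surface avoids every integer z-axis point in the box.
Finally, the integer polynomial consistent with all of this is the stated p.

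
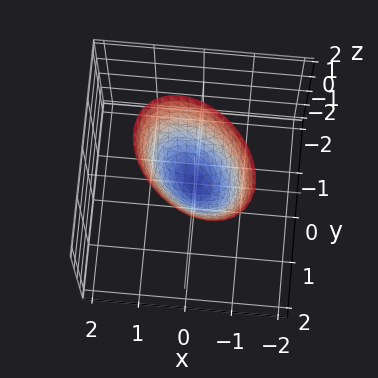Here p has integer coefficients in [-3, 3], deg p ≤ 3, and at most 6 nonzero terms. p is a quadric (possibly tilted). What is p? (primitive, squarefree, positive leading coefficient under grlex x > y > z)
3*x^2 + 2*x*y + 3*y^2 - 2*z

(a) The degree is 2 — a generic line meets the surface in up to 2 points.
(b) Observable constraints: it crosses the z-axis at the gridline z = 0; one x-axis crossing is at x = 0.
(c) Assembling these constraints gives the stated polynomial.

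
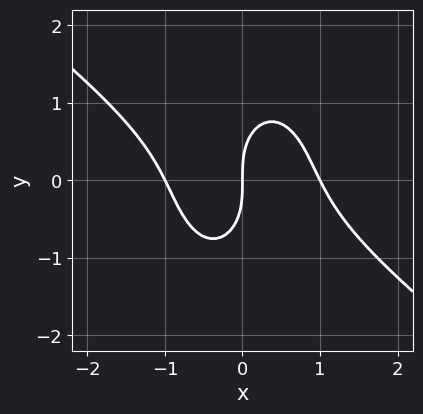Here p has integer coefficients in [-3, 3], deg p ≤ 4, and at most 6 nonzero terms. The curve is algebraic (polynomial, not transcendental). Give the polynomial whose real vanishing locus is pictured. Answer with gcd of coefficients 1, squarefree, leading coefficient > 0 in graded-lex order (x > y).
2*x^3 + 2*x^2*y + y^3 - 2*x

(a) Degree: no degree-2 curve has this shape, so deg p = 3.
(b) Against the integer gridlines: one y-axis crossing is at y = 0; the x-axis gridline crossings are at x ∈ {-1, 0, 1}.
(c) Fitting integer coefficients to these (and the overall shape) gives p.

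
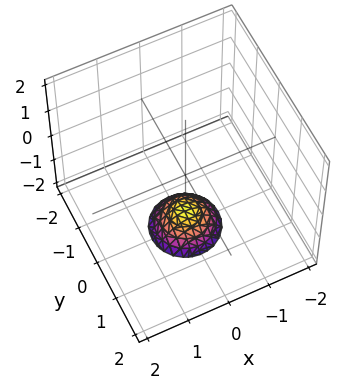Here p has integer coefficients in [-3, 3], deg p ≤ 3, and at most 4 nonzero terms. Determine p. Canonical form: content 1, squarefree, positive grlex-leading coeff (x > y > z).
Degree: the shape is more complex than any degree-1 surface, so deg p = 2.
Symmetry: the surface is invariant under rotation about z: p = q(x² + y², z).
Against the integer gridlines: a circular section at z = -2 has radius between 0 and 1; no y-intercept at any integer in the box; it misses every integer gridline on the x-axis.
Together with the visible shape, these determine p as stated.

2*x^2 + 2*y^2 + 2*z + 3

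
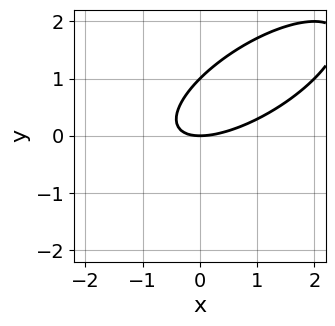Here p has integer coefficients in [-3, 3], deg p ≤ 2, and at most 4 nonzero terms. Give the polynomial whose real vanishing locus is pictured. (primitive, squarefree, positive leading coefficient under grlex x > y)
1. The degree is 2 — no degree-1 curve has this shape.
2. Checking where it meets the axes: among the integer gridlines, it crosses the y-axis at y ∈ {0, 1}; it meets the x-axis at x = 0 (among the integer gridlines).
3. Assembling these constraints gives the stated polynomial.

x^2 - 2*x*y + 2*y^2 - 2*y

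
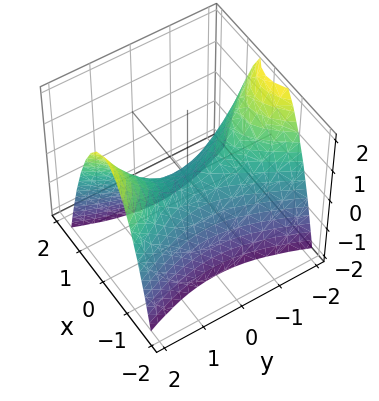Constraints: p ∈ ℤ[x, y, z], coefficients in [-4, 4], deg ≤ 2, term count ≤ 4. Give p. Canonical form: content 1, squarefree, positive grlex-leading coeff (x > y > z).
3*x^2 - y^2 + 2*z

1. The degree is 2 — a saddle surface; a quadric.
2. Symmetries: it's symmetric under x → −x, forcing even powers of x; mirror symmetry y ↦ −y ⇒ only even powers of y.
3. Reading off the gridlines: it meets the y-axis at y = 0 (among the integer gridlines); it crosses the z-axis at the gridline z = 0.
4. Fitting integer coefficients to these (and the overall shape) gives p.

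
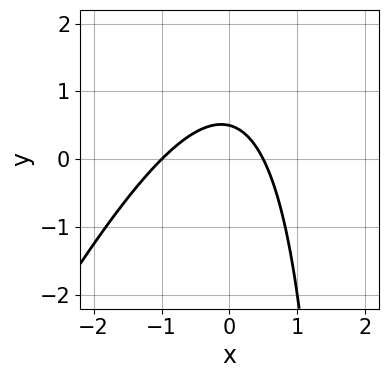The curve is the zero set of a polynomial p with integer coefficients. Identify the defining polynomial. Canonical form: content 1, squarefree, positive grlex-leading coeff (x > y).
(a) Degree: a generic line meets the curve in up to 2 points, so deg p = 2.
(b) Checking where it meets the axes: one x-axis crossing is at x = -1.
(c) The integer polynomial consistent with all of this is the stated p.

2*x^2 - x*y + x + 2*y - 1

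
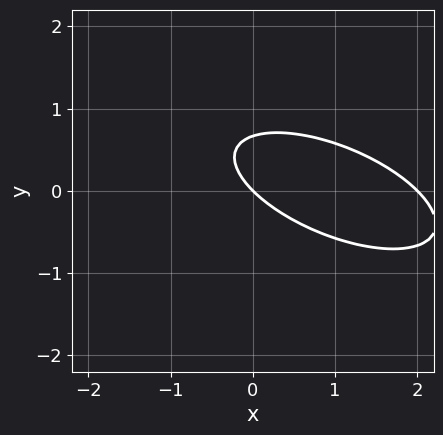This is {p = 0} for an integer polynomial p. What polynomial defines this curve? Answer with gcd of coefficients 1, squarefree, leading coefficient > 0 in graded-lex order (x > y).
x^2 + 2*x*y + 3*y^2 - 2*x - 2*y

(a) Degree: the shape is more complex than any degree-1 curve, so deg p = 2.
(b) Checking where it meets the axes: one y-axis crossing is at y = 0; the x-axis gridline crossings are at x ∈ {0, 2}.
(c) Assembling these constraints gives the stated polynomial.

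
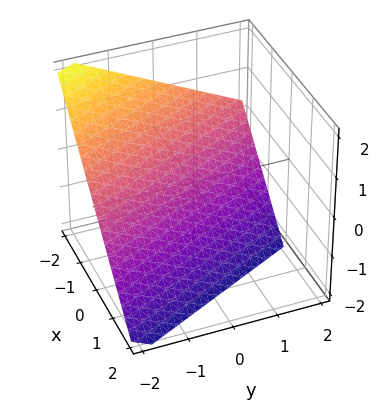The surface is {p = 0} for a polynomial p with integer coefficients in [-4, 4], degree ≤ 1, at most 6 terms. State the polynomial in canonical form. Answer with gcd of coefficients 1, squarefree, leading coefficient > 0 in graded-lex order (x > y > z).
2*x + y + 2*z + 2

(a) deg p = 1. Every cross-section is a straight line — this is a plane.
(b) Checking where it meets the axes: it meets the z-axis at z = -1 (among the integer gridlines); one y-axis crossing is at y = -2.
(c) Assembling these constraints gives the stated polynomial. Check: (-1, 0, 0) on the x-axis lies on the surface, and p(-1, 0, 0) = 0. ✓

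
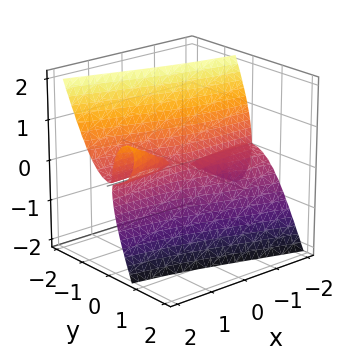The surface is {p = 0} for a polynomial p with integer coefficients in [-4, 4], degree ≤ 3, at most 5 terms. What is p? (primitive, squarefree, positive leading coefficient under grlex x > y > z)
I count 2 distinct pieces.
Degree: a generic line meets the surface in up to 3 points, so deg p = 3.
From the visible intercepts: the visible x-axis segment lies entirely on the surface; it meets the y-axis at y = 0 (among the integer gridlines); it crosses the z-axis at the gridline z = 0.
Putting this together gives p.

2*x*y*z - 3*y^3 - y*z^2 - z^3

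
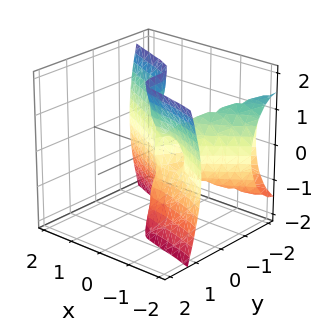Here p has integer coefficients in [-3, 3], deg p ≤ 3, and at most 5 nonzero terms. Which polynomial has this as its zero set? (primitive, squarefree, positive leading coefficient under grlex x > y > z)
x^3 - 3*x*y^2 + x*z^2 + 2*y^3 + x^2

(a) The degree is 3 — the shape is more complex than any degree-2 surface.
(b) From the visible intercepts: one y-axis crossing is at y = 0; every point of the z-axis in the box is on the surface; among the integer gridlines, it crosses the x-axis at x ∈ {-1, 0}.
(c) Fitting integer coefficients to these (and the overall shape) gives p.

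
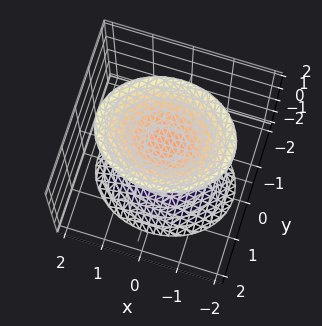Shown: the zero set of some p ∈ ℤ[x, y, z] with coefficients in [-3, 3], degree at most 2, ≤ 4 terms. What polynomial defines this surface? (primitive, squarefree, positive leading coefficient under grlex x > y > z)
1. The picture has 2 separate pieces. They look like related sheets of one shape, so recover p as a whole.
2. The degree is 2 — two sheets facing apart; a quadric.
3. Symmetries: it's symmetric under z → −z, forcing even powers of z; mirror symmetry y ↦ −y ⇒ only even powers of y; it's symmetric under x → −x, forcing even powers of x.
4. Checking where it meets the axes: no y-intercept at any integer in the box; the surface avoids every integer x-axis point in the box.
5. Assembling these constraints gives the stated polynomial.

2*x^2 + 3*y^2 - 2*z^2 + 3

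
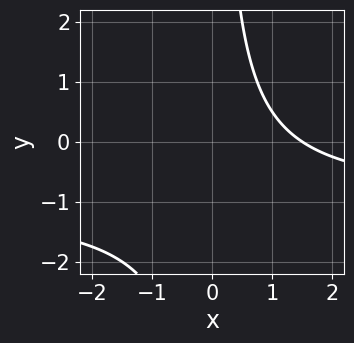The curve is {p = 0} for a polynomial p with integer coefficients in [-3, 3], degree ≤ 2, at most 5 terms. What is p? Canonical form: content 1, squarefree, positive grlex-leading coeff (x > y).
2*x*y + 2*x - 3

(a) The degree is 2 — the shape is more complex than any degree-1 curve.
(b) Against the integer gridlines: it misses every integer gridline on the y-axis.
(c) Assembling these constraints gives the stated polynomial.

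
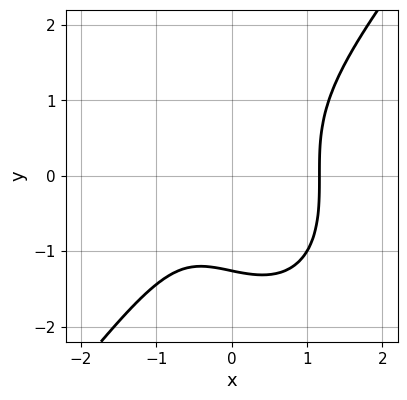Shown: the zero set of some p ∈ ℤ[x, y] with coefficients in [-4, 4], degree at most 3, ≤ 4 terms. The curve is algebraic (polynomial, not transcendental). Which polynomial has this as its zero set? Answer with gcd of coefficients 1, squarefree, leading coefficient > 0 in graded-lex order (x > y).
2*x^3 - y^3 - x - 2

(a) The degree is 3 — a generic line meets the curve in up to 3 points.
(b) Putting this together gives p.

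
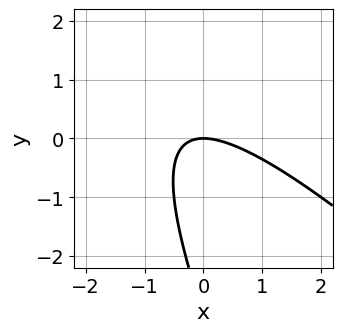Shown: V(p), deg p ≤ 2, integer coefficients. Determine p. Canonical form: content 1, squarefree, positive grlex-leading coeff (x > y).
2*x^2 + 3*x*y + y^2 + 3*y

Degree: no degree-1 curve has this shape, so deg p = 2.
Checking where it meets the axes: it crosses the x-axis at the gridline x = 0; one y-axis crossing is at y = 0.
Matching integer coefficients to the picture gives p.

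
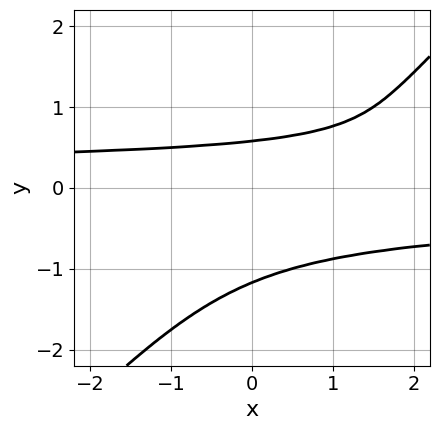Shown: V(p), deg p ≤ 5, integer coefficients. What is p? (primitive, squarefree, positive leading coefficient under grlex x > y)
The degree is 4 — a generic line meets the curve in up to 4 points.
From the axis intercepts and sections: the curve avoids every integer x-axis point in the box.
These observations pin down the coefficients.

2*x*y^3 - 2*y^4 - y^3 - y + 1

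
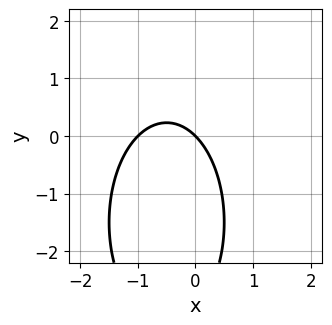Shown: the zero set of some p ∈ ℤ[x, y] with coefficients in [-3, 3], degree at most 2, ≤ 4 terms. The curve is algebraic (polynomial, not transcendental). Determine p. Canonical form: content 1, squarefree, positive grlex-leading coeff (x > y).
3*x^2 + y^2 + 3*x + 3*y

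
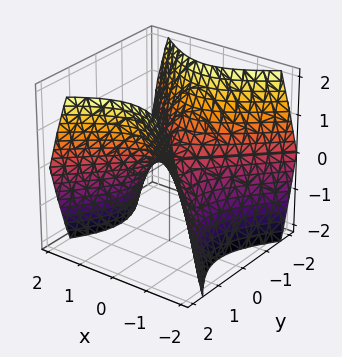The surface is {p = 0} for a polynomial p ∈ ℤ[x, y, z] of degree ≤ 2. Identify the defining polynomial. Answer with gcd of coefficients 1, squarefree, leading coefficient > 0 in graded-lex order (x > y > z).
1. Degree: a saddle surface; a quadric, so deg p = 2.
2. Symmetries: it's symmetric under x → −x, forcing even powers of x; it's symmetric under y → −y, forcing even powers of y.
3. Observable constraints: one x-axis crossing is at x = 0; it meets the y-axis at y = 0 (among the integer gridlines).
4. Assembling these constraints gives the stated polynomial.

x^2 - y^2 + z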